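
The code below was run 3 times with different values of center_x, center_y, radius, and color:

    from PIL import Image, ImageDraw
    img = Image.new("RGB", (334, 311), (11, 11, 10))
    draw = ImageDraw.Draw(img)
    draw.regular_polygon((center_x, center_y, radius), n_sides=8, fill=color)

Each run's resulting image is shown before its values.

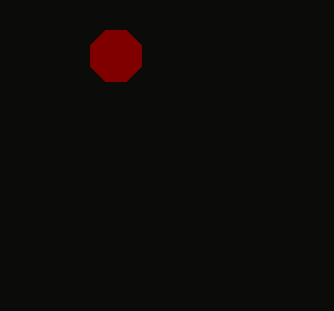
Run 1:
center_x = 116; center_y = 56; radius = 28; color = 'maroon'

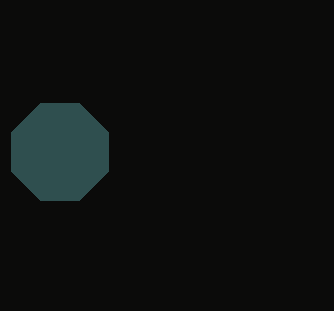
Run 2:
center_x = 60, center_y = 152, radius = 52, color = 'darkslategray'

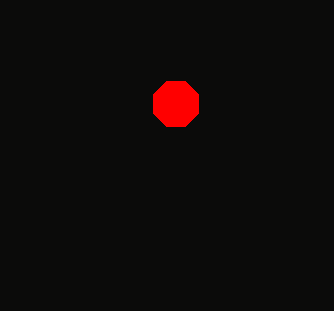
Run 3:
center_x = 176, center_y = 104, radius = 24, color = 'red'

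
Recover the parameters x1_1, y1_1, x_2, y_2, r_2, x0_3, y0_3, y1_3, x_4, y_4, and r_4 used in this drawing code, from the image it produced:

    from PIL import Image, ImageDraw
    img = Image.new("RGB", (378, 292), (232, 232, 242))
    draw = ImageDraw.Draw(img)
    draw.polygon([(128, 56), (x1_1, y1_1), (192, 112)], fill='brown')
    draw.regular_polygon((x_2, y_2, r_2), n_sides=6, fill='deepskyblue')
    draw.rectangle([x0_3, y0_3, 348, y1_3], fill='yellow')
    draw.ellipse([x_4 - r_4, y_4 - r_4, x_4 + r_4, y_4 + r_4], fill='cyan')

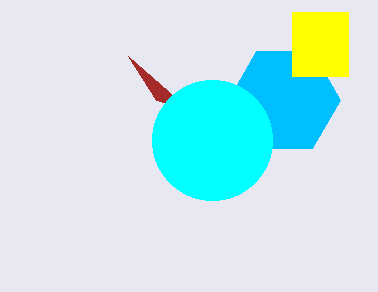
x1_1 = 156, y1_1 = 100, x_2 = 284, y_2 = 100, r_2 = 56, x0_3 = 292, y0_3 = 12, y1_3 = 76, x_4 = 212, y_4 = 140, r_4 = 60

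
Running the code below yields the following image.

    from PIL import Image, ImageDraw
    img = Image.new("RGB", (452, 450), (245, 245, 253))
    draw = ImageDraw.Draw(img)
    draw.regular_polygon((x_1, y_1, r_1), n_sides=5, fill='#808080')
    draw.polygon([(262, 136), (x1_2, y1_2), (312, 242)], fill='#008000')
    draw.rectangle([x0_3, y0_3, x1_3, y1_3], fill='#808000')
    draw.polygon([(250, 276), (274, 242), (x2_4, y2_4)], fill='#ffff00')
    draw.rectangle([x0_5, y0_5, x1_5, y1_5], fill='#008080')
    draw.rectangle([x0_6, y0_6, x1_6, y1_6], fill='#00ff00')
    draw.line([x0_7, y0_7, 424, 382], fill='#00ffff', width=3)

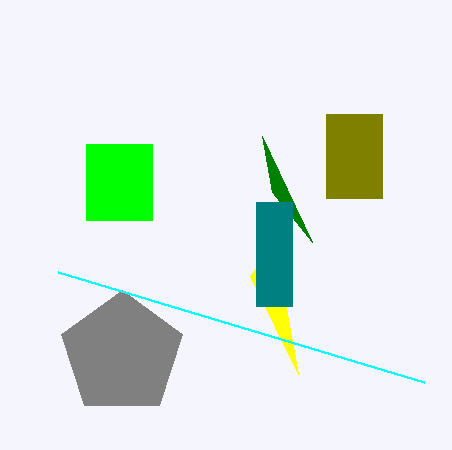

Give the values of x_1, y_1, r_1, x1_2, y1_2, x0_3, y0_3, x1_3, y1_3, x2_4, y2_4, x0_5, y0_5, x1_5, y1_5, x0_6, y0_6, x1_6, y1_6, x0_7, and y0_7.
x_1 = 122, y_1 = 354, r_1 = 64, x1_2 = 272, y1_2 = 192, x0_3 = 326, y0_3 = 114, x1_3 = 382, y1_3 = 198, x2_4 = 298, y2_4 = 374, x0_5 = 256, y0_5 = 202, x1_5 = 292, y1_5 = 306, x0_6 = 86, y0_6 = 144, x1_6 = 152, y1_6 = 220, x0_7 = 58, y0_7 = 272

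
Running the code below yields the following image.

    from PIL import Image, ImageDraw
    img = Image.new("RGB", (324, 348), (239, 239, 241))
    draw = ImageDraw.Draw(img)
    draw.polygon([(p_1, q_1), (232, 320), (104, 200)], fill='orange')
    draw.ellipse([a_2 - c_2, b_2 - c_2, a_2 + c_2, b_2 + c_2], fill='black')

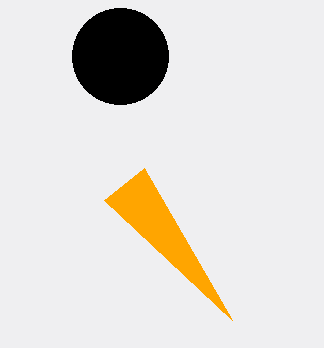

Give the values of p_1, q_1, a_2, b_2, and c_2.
p_1 = 144, q_1 = 168, a_2 = 120, b_2 = 56, c_2 = 48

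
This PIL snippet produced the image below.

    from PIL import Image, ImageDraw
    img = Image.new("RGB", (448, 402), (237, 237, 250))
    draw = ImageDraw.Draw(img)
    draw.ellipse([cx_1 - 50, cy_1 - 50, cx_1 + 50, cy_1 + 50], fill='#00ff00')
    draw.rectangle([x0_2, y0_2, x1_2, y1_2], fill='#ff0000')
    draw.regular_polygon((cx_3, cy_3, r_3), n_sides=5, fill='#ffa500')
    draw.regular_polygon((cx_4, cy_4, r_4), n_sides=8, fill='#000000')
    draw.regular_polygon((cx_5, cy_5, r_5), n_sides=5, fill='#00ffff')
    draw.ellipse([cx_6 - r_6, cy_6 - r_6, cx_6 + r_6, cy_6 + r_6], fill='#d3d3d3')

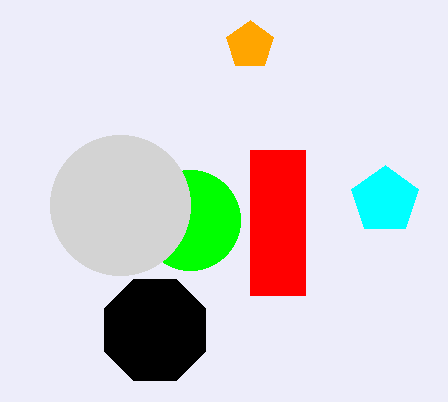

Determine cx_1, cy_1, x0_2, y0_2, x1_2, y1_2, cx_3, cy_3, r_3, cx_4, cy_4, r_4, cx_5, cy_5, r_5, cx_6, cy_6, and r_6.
cx_1 = 190; cy_1 = 220; x0_2 = 250; y0_2 = 150; x1_2 = 305; y1_2 = 295; cx_3 = 250; cy_3 = 45; r_3 = 25; cx_4 = 155; cy_4 = 330; r_4 = 55; cx_5 = 385; cy_5 = 200; r_5 = 35; cx_6 = 120; cy_6 = 205; r_6 = 70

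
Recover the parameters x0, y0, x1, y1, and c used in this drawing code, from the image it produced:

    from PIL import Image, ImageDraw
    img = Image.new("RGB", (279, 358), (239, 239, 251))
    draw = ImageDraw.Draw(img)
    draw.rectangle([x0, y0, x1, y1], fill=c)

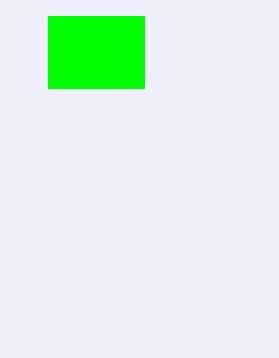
x0 = 48, y0 = 16, x1 = 144, y1 = 88, c = 'lime'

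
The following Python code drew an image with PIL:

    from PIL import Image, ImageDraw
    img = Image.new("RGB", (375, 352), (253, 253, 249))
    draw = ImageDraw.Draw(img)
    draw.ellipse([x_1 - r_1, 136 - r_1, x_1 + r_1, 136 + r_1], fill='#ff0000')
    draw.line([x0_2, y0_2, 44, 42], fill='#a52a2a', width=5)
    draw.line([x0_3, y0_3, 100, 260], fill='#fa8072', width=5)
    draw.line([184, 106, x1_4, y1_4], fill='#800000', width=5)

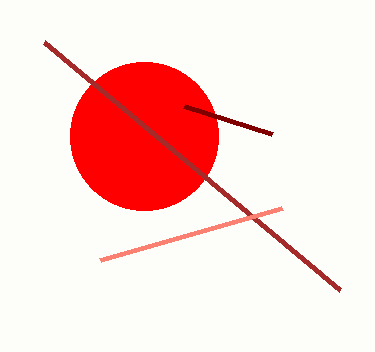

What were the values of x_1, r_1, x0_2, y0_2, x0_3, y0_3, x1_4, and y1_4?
x_1 = 144, r_1 = 74, x0_2 = 340, y0_2 = 290, x0_3 = 282, y0_3 = 208, x1_4 = 272, y1_4 = 134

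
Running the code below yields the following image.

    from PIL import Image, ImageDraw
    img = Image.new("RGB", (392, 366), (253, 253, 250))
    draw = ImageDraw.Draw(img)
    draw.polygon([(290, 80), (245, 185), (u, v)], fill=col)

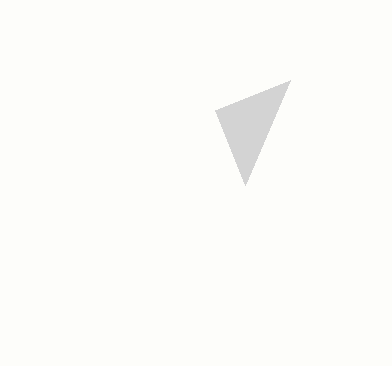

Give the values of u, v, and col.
u = 215; v = 110; col = 'lightgray'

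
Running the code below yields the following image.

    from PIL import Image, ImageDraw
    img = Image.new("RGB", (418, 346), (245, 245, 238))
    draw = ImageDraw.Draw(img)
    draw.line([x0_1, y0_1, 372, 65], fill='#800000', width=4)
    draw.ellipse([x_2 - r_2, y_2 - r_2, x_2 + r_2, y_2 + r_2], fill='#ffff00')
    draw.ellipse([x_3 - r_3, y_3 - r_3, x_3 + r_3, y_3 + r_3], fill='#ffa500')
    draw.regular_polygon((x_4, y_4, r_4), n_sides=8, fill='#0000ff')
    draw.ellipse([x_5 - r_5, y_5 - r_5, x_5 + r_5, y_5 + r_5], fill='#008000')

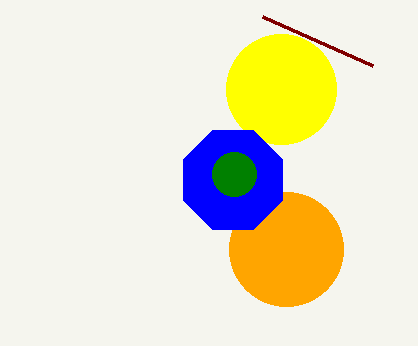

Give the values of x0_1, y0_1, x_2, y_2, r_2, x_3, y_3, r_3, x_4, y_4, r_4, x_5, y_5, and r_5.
x0_1 = 262, y0_1 = 16, x_2 = 281, y_2 = 89, r_2 = 55, x_3 = 286, y_3 = 249, r_3 = 57, x_4 = 233, y_4 = 180, r_4 = 54, x_5 = 234, y_5 = 174, r_5 = 22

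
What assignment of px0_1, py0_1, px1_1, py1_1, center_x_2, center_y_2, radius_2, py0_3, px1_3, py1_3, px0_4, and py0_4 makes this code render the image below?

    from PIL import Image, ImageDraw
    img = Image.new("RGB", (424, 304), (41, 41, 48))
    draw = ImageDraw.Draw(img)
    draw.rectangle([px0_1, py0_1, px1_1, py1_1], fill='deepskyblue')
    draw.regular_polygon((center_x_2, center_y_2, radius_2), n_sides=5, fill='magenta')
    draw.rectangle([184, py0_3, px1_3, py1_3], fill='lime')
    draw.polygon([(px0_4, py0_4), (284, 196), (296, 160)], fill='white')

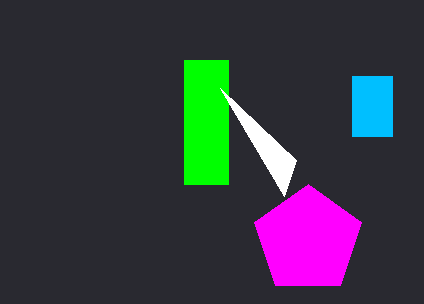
px0_1 = 352, py0_1 = 76, px1_1 = 392, py1_1 = 136, center_x_2 = 308, center_y_2 = 240, radius_2 = 56, py0_3 = 60, px1_3 = 228, py1_3 = 184, px0_4 = 220, py0_4 = 88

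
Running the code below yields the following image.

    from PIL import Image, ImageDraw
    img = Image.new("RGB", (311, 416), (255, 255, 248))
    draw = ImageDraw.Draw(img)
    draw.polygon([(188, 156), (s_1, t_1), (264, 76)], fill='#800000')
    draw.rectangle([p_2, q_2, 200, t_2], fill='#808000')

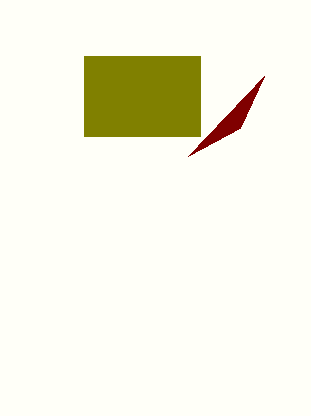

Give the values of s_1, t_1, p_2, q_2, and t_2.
s_1 = 240; t_1 = 128; p_2 = 84; q_2 = 56; t_2 = 136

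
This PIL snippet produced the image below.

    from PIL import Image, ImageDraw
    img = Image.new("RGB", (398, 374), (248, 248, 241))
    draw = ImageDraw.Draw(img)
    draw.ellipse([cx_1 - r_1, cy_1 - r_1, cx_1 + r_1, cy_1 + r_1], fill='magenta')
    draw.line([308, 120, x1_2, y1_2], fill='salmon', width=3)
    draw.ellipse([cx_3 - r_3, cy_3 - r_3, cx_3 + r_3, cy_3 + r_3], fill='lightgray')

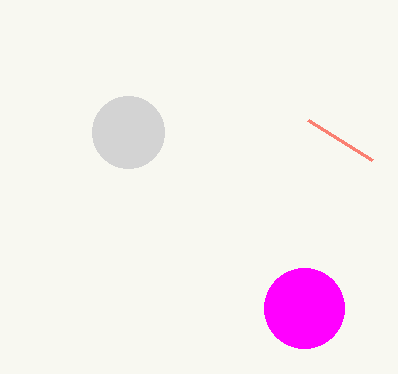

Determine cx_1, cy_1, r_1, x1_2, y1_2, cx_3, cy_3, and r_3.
cx_1 = 304; cy_1 = 308; r_1 = 40; x1_2 = 372; y1_2 = 160; cx_3 = 128; cy_3 = 132; r_3 = 36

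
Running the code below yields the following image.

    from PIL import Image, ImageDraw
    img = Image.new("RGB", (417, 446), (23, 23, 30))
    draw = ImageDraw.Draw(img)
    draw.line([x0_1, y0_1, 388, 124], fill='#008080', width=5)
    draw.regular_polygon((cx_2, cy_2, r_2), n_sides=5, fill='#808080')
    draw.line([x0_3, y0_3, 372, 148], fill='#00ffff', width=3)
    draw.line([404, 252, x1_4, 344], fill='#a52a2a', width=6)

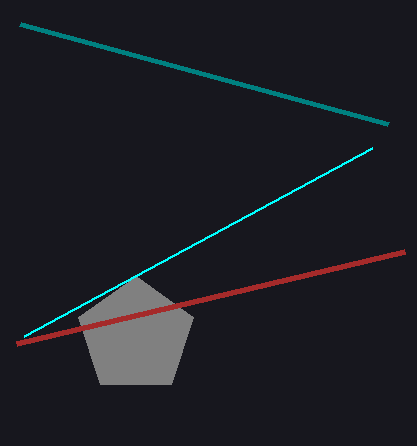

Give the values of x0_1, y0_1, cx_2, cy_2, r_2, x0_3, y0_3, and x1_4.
x0_1 = 20; y0_1 = 24; cx_2 = 136; cy_2 = 336; r_2 = 60; x0_3 = 24; y0_3 = 336; x1_4 = 16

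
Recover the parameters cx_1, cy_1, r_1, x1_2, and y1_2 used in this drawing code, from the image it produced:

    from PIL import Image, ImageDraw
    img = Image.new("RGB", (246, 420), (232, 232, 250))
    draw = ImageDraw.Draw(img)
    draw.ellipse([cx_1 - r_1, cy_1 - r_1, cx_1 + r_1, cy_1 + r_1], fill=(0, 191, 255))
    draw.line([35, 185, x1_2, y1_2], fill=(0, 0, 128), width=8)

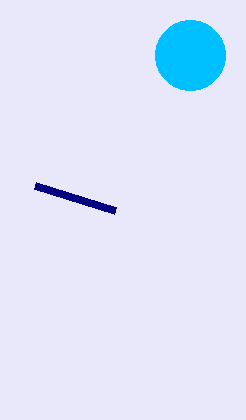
cx_1 = 190
cy_1 = 55
r_1 = 35
x1_2 = 115
y1_2 = 210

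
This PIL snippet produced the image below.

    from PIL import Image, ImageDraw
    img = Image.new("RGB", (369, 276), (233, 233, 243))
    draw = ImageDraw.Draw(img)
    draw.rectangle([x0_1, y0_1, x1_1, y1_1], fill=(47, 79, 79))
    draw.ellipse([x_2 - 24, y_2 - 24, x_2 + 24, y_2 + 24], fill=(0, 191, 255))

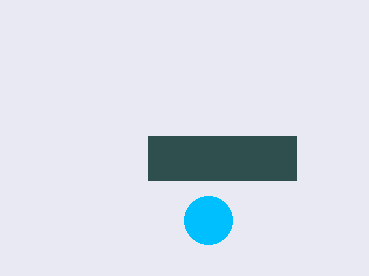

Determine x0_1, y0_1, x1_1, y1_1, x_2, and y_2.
x0_1 = 148, y0_1 = 136, x1_1 = 296, y1_1 = 180, x_2 = 208, y_2 = 220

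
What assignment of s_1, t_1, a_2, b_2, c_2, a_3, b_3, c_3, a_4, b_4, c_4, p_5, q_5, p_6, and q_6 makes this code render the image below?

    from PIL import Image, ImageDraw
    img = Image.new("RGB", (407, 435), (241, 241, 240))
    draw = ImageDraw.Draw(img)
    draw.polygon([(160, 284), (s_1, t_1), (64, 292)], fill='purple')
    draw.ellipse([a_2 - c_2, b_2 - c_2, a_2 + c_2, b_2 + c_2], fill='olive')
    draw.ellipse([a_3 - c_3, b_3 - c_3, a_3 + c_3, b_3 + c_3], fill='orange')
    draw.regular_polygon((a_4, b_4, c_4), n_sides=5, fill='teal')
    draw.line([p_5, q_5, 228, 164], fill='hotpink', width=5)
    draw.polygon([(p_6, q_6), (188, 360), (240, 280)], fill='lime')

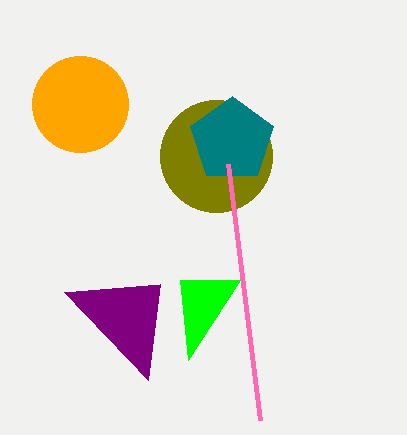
s_1 = 148; t_1 = 380; a_2 = 216; b_2 = 156; c_2 = 56; a_3 = 80; b_3 = 104; c_3 = 48; a_4 = 232; b_4 = 140; c_4 = 44; p_5 = 260; q_5 = 420; p_6 = 180; q_6 = 280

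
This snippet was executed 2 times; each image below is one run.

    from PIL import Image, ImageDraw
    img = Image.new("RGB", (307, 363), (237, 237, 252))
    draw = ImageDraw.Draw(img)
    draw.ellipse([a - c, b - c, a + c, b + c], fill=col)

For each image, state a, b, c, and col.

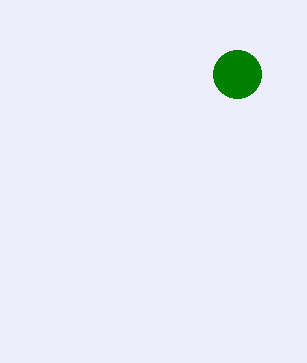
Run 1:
a = 237
b = 74
c = 24
col = 'green'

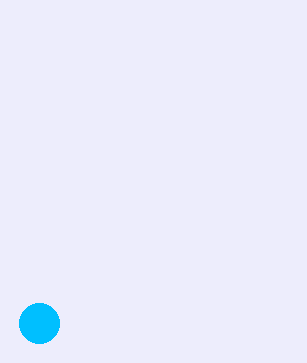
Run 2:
a = 39; b = 323; c = 20; col = 'deepskyblue'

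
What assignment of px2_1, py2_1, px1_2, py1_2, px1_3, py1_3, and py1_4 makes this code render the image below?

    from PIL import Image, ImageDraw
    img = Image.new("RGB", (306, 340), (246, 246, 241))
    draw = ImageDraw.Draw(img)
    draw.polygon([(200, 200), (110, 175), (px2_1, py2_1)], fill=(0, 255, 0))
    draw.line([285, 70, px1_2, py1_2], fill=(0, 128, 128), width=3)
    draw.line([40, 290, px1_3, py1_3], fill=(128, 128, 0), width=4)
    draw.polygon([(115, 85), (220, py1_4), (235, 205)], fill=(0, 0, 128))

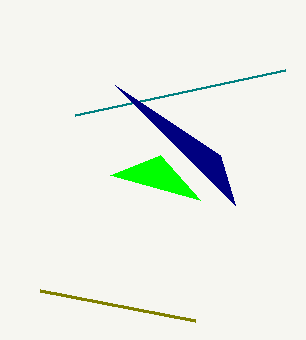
px2_1 = 160; py2_1 = 155; px1_2 = 75; py1_2 = 115; px1_3 = 195; py1_3 = 320; py1_4 = 155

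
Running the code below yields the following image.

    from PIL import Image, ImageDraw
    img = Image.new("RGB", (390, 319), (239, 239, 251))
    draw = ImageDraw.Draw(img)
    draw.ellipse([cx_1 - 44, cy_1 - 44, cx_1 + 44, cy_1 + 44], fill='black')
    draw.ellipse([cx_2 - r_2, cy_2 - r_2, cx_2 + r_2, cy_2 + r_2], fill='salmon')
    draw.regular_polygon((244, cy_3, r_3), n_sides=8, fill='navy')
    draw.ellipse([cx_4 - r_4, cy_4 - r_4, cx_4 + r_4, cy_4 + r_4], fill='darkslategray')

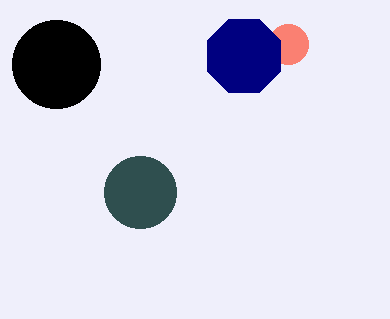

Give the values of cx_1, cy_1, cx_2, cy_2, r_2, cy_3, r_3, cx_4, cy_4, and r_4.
cx_1 = 56, cy_1 = 64, cx_2 = 288, cy_2 = 44, r_2 = 20, cy_3 = 56, r_3 = 40, cx_4 = 140, cy_4 = 192, r_4 = 36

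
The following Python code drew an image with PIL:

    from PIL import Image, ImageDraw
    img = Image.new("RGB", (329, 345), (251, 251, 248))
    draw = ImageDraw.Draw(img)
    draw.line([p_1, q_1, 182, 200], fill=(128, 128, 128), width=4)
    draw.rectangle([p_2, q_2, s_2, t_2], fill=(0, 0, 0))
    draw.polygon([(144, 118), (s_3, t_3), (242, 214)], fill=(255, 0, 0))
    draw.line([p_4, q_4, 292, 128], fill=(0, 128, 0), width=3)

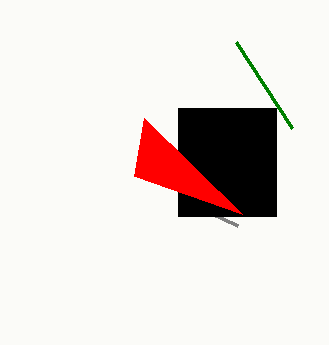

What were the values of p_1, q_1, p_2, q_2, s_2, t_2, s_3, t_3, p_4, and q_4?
p_1 = 238; q_1 = 226; p_2 = 178; q_2 = 108; s_2 = 276; t_2 = 216; s_3 = 134; t_3 = 176; p_4 = 236; q_4 = 42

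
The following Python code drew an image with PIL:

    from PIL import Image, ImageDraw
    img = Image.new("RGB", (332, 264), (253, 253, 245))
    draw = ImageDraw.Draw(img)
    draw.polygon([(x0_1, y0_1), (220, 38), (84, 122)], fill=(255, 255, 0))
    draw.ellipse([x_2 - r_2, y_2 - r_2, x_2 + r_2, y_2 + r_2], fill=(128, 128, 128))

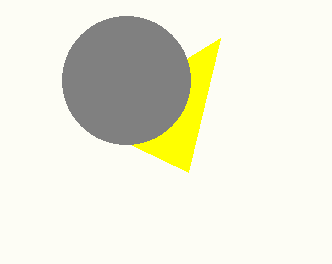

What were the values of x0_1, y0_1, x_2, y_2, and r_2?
x0_1 = 188
y0_1 = 172
x_2 = 126
y_2 = 80
r_2 = 64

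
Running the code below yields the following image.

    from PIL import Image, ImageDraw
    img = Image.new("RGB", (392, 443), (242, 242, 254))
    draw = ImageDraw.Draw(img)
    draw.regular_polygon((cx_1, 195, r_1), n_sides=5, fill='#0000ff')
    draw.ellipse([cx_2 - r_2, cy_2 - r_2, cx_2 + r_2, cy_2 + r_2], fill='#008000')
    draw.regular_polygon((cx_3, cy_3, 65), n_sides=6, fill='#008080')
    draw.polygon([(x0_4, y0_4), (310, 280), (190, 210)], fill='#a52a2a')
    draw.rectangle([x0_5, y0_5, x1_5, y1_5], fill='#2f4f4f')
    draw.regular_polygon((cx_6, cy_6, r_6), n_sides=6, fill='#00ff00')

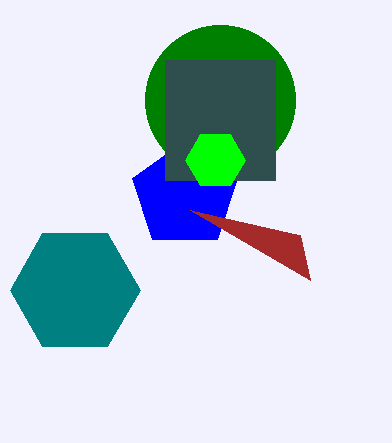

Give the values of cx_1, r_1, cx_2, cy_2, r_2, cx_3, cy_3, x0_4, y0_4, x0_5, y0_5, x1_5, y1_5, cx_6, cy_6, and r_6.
cx_1 = 185; r_1 = 55; cx_2 = 220; cy_2 = 100; r_2 = 75; cx_3 = 75; cy_3 = 290; x0_4 = 300; y0_4 = 235; x0_5 = 165; y0_5 = 60; x1_5 = 275; y1_5 = 180; cx_6 = 215; cy_6 = 160; r_6 = 30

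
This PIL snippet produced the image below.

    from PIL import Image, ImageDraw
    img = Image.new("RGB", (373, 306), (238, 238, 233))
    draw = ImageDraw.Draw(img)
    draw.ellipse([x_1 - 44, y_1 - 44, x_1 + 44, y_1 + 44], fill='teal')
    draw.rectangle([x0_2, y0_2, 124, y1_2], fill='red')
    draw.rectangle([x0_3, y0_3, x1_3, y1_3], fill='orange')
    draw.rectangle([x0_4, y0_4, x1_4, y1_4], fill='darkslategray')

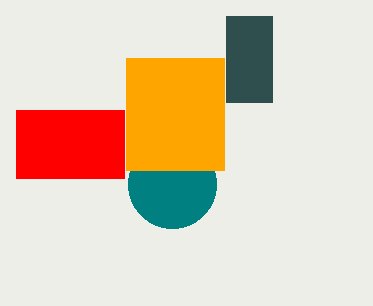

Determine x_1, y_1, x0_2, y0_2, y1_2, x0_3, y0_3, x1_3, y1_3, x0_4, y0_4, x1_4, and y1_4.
x_1 = 172
y_1 = 184
x0_2 = 16
y0_2 = 110
y1_2 = 178
x0_3 = 126
y0_3 = 58
x1_3 = 224
y1_3 = 170
x0_4 = 226
y0_4 = 16
x1_4 = 272
y1_4 = 102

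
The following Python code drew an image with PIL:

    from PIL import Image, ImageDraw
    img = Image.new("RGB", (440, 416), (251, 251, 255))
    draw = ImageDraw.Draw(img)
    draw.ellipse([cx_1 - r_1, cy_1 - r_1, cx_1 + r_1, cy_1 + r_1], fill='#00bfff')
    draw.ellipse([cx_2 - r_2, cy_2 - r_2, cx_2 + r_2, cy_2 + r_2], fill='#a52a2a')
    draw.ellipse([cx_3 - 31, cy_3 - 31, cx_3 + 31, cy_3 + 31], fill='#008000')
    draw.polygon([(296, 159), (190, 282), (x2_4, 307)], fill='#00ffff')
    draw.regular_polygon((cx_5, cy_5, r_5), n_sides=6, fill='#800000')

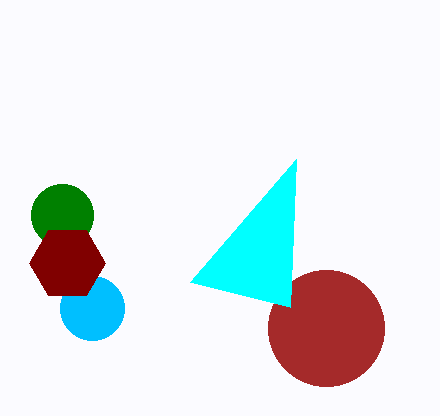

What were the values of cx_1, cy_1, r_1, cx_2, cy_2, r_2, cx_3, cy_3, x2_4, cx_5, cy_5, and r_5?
cx_1 = 92
cy_1 = 308
r_1 = 32
cx_2 = 326
cy_2 = 328
r_2 = 58
cx_3 = 62
cy_3 = 215
x2_4 = 290
cx_5 = 67
cy_5 = 263
r_5 = 38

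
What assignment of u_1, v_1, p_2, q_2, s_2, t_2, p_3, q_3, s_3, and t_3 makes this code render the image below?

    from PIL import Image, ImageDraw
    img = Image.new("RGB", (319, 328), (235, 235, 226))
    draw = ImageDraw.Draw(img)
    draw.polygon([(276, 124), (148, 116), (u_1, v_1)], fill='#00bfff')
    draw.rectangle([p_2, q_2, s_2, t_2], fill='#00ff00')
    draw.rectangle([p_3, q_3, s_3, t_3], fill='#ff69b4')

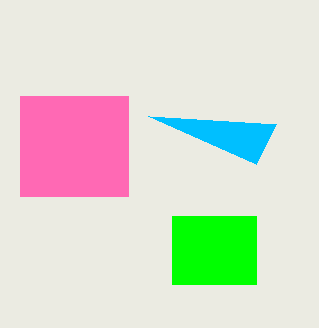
u_1 = 256; v_1 = 164; p_2 = 172; q_2 = 216; s_2 = 256; t_2 = 284; p_3 = 20; q_3 = 96; s_3 = 128; t_3 = 196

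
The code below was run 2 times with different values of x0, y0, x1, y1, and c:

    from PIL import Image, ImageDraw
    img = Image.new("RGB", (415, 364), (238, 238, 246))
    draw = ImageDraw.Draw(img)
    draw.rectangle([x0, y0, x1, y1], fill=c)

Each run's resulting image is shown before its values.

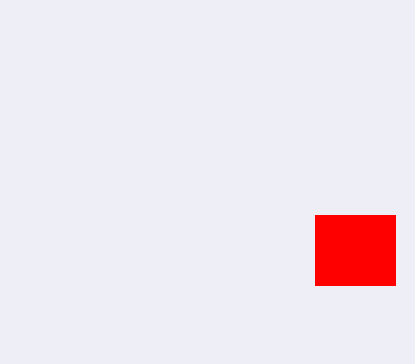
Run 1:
x0 = 315
y0 = 215
x1 = 395
y1 = 285
c = 'red'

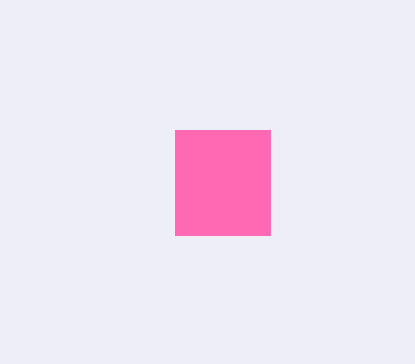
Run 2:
x0 = 175, y0 = 130, x1 = 270, y1 = 235, c = 'hotpink'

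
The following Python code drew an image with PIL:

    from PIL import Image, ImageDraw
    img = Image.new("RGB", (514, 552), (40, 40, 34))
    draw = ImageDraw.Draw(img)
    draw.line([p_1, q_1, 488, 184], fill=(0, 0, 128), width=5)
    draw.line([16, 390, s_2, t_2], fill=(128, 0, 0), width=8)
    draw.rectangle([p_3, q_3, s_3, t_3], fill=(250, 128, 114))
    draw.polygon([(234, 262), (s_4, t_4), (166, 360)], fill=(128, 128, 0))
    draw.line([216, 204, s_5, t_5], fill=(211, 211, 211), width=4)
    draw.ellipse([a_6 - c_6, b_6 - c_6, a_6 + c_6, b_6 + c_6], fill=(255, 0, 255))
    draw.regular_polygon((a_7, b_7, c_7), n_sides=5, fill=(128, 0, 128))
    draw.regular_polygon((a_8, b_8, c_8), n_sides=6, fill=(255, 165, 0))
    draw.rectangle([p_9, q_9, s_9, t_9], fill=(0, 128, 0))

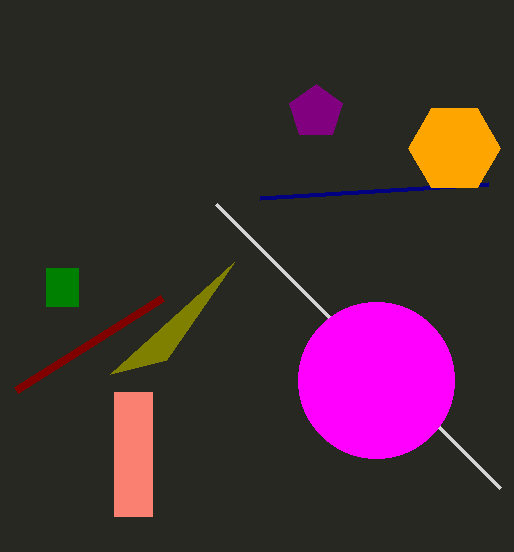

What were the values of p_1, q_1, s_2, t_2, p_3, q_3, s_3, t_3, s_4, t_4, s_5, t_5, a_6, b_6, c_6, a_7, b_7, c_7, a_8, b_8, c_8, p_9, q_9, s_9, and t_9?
p_1 = 260; q_1 = 198; s_2 = 162; t_2 = 298; p_3 = 114; q_3 = 392; s_3 = 152; t_3 = 516; s_4 = 110; t_4 = 374; s_5 = 500; t_5 = 488; a_6 = 376; b_6 = 380; c_6 = 78; a_7 = 316; b_7 = 112; c_7 = 28; a_8 = 454; b_8 = 148; c_8 = 46; p_9 = 46; q_9 = 268; s_9 = 78; t_9 = 306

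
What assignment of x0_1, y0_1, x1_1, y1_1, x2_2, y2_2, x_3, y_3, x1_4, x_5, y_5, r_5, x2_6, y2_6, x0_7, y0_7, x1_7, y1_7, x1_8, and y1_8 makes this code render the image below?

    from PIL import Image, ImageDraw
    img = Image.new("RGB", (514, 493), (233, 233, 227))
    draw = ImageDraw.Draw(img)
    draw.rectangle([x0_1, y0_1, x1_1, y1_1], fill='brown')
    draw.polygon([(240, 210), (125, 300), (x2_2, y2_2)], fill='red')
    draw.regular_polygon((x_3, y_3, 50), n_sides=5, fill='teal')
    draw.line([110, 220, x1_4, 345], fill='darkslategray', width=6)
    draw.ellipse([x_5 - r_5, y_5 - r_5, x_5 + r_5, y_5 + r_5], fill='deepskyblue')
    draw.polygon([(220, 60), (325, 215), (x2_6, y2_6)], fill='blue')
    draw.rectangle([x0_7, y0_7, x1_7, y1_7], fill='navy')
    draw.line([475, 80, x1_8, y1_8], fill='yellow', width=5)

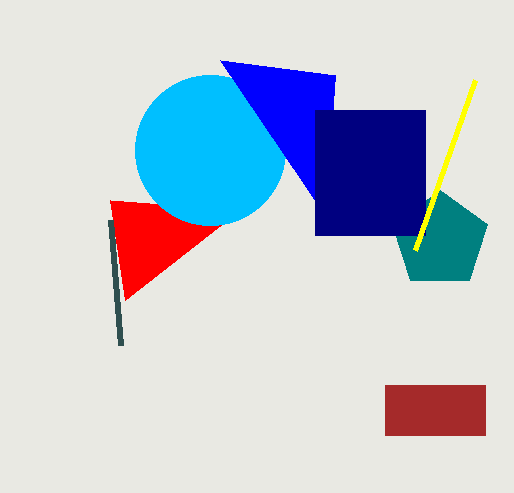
x0_1 = 385
y0_1 = 385
x1_1 = 485
y1_1 = 435
x2_2 = 110
y2_2 = 200
x_3 = 440
y_3 = 240
x1_4 = 120
x_5 = 210
y_5 = 150
r_5 = 75
x2_6 = 335
y2_6 = 75
x0_7 = 315
y0_7 = 110
x1_7 = 425
y1_7 = 235
x1_8 = 415
y1_8 = 250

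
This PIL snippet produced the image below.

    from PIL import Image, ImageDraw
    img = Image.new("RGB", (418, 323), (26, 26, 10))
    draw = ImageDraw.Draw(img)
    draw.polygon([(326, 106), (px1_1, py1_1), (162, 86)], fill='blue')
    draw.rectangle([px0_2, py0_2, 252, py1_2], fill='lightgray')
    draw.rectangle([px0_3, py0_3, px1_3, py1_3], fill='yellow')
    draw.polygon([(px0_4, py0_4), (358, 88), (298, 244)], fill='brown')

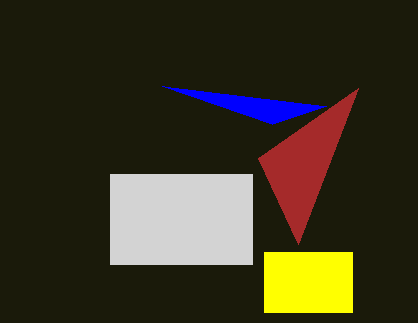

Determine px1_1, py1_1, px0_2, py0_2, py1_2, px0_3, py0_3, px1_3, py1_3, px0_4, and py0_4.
px1_1 = 272
py1_1 = 124
px0_2 = 110
py0_2 = 174
py1_2 = 264
px0_3 = 264
py0_3 = 252
px1_3 = 352
py1_3 = 312
px0_4 = 258
py0_4 = 158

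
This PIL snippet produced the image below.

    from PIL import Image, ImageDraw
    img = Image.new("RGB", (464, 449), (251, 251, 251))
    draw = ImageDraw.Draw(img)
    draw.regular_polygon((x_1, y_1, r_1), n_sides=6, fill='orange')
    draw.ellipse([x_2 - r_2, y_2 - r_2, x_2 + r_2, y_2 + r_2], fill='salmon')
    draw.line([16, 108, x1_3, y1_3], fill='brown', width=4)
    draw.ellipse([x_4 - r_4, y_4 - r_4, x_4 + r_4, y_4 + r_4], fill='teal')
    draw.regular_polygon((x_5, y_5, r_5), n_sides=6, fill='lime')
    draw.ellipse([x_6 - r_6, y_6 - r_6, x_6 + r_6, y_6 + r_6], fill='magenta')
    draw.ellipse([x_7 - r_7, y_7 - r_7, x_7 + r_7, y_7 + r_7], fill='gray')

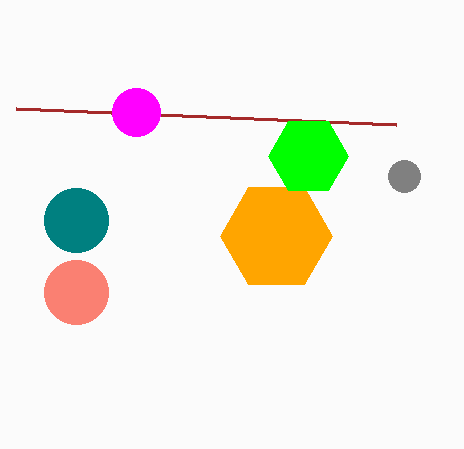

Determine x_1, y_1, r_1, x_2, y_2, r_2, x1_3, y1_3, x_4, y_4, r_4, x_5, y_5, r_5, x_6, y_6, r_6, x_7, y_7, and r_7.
x_1 = 276; y_1 = 236; r_1 = 56; x_2 = 76; y_2 = 292; r_2 = 32; x1_3 = 396; y1_3 = 124; x_4 = 76; y_4 = 220; r_4 = 32; x_5 = 308; y_5 = 156; r_5 = 40; x_6 = 136; y_6 = 112; r_6 = 24; x_7 = 404; y_7 = 176; r_7 = 16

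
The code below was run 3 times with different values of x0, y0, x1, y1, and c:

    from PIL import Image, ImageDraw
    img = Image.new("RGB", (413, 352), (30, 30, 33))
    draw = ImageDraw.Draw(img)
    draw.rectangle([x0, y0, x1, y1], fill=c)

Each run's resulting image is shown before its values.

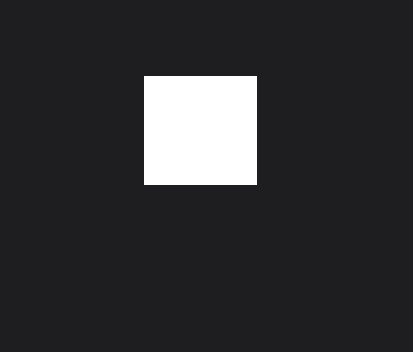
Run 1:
x0 = 144
y0 = 76
x1 = 256
y1 = 184
c = 'white'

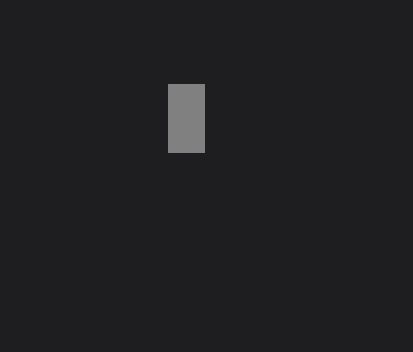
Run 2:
x0 = 168; y0 = 84; x1 = 204; y1 = 152; c = 'gray'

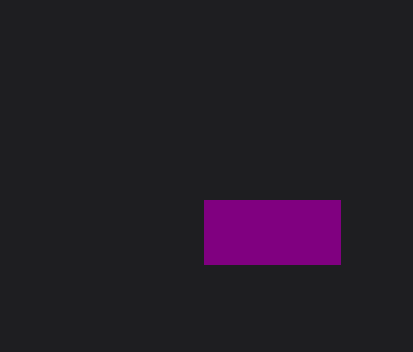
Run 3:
x0 = 204; y0 = 200; x1 = 340; y1 = 264; c = 'purple'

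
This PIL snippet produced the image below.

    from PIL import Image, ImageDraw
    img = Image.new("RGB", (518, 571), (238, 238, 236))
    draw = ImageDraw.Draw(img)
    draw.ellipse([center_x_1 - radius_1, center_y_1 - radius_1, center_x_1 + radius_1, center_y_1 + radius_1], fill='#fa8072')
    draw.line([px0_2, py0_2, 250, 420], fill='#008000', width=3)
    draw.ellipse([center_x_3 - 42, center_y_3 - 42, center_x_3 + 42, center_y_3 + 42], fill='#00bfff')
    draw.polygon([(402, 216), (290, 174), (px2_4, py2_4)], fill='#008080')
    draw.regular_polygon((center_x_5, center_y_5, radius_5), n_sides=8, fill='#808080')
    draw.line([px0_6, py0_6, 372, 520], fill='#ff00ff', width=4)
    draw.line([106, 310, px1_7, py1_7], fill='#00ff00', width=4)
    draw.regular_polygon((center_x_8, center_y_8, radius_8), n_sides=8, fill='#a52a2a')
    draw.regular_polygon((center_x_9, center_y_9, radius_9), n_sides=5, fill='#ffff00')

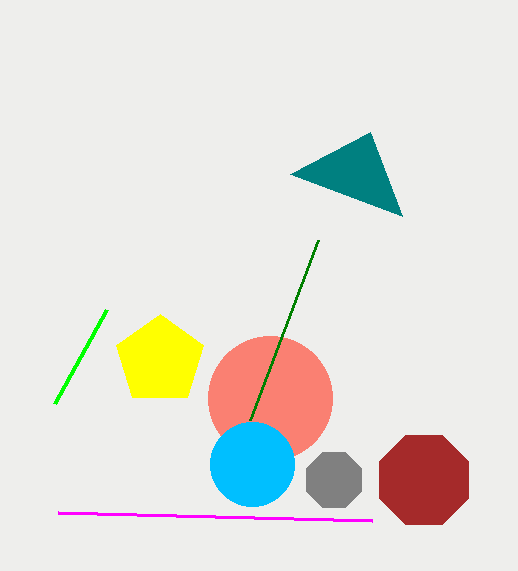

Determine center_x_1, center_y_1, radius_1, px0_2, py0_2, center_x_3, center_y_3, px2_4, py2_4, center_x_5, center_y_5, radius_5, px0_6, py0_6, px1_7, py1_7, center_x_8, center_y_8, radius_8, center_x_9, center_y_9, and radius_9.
center_x_1 = 270; center_y_1 = 398; radius_1 = 62; px0_2 = 318; py0_2 = 240; center_x_3 = 252; center_y_3 = 464; px2_4 = 370; py2_4 = 132; center_x_5 = 334; center_y_5 = 480; radius_5 = 30; px0_6 = 58; py0_6 = 512; px1_7 = 54; py1_7 = 404; center_x_8 = 424; center_y_8 = 480; radius_8 = 48; center_x_9 = 160; center_y_9 = 360; radius_9 = 46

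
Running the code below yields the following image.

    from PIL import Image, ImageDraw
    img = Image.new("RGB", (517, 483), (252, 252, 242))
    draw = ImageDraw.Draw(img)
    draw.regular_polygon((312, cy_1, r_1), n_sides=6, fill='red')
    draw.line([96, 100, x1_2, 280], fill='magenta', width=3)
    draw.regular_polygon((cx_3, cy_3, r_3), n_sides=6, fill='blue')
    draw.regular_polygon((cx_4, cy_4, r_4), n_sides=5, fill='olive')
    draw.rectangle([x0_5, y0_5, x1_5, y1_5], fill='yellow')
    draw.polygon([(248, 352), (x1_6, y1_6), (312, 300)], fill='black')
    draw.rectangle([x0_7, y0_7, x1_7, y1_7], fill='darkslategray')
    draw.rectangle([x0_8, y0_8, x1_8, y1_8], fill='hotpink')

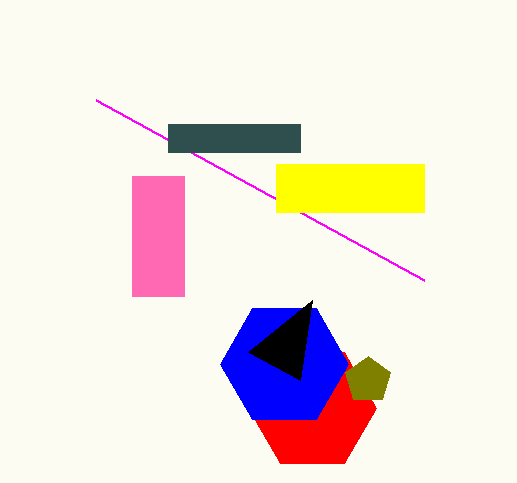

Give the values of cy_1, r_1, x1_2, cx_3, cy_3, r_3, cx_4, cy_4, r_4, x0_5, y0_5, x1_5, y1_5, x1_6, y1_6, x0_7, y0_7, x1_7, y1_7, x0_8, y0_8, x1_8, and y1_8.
cy_1 = 408, r_1 = 64, x1_2 = 424, cx_3 = 284, cy_3 = 364, r_3 = 64, cx_4 = 368, cy_4 = 380, r_4 = 24, x0_5 = 276, y0_5 = 164, x1_5 = 424, y1_5 = 212, x1_6 = 300, y1_6 = 380, x0_7 = 168, y0_7 = 124, x1_7 = 300, y1_7 = 152, x0_8 = 132, y0_8 = 176, x1_8 = 184, y1_8 = 296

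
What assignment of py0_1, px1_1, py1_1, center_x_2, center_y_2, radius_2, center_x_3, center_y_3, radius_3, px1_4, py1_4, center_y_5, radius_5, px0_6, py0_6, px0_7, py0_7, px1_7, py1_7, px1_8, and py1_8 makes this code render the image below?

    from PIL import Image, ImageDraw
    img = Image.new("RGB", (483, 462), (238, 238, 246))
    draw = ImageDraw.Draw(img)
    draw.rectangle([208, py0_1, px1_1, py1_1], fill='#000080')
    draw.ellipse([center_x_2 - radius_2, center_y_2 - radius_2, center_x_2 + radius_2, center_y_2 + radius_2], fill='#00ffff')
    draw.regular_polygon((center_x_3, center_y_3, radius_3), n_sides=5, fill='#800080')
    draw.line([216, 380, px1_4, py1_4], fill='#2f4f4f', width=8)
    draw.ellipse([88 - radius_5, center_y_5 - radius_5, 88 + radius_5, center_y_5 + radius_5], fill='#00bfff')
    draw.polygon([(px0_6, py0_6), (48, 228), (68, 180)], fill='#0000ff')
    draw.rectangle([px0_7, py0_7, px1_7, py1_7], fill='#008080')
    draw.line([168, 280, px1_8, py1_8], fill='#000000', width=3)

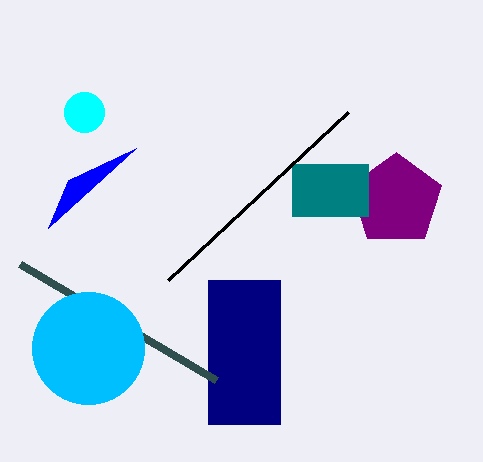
py0_1 = 280, px1_1 = 280, py1_1 = 424, center_x_2 = 84, center_y_2 = 112, radius_2 = 20, center_x_3 = 396, center_y_3 = 200, radius_3 = 48, px1_4 = 20, py1_4 = 264, center_y_5 = 348, radius_5 = 56, px0_6 = 136, py0_6 = 148, px0_7 = 292, py0_7 = 164, px1_7 = 368, py1_7 = 216, px1_8 = 348, py1_8 = 112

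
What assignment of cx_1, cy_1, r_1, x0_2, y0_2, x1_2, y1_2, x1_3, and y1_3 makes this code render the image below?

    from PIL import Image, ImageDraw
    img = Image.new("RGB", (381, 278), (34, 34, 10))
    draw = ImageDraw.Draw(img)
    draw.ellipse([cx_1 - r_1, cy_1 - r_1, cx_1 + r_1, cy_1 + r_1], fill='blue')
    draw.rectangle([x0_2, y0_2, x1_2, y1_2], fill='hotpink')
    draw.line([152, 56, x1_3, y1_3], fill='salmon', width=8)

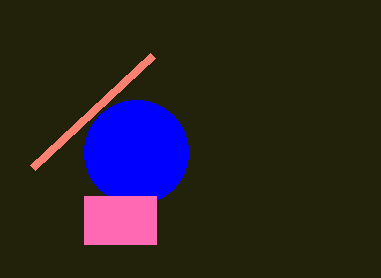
cx_1 = 136
cy_1 = 152
r_1 = 52
x0_2 = 84
y0_2 = 196
x1_2 = 156
y1_2 = 244
x1_3 = 32
y1_3 = 168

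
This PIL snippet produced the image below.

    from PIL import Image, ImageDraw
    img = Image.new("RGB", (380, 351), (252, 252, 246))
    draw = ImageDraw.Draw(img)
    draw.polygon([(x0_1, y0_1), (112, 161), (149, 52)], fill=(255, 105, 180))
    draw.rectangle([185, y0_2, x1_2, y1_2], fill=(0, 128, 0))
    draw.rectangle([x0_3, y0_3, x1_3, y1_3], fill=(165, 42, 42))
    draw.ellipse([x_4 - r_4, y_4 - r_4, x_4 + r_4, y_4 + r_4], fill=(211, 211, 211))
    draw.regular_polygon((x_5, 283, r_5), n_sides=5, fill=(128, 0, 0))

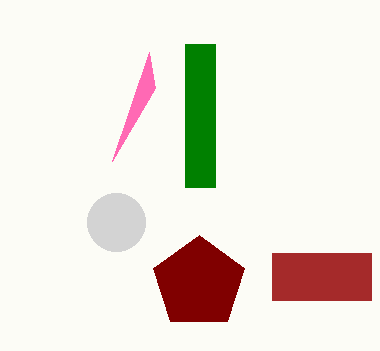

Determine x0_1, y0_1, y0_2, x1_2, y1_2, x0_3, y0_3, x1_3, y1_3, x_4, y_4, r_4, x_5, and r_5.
x0_1 = 155; y0_1 = 88; y0_2 = 44; x1_2 = 215; y1_2 = 187; x0_3 = 272; y0_3 = 253; x1_3 = 371; y1_3 = 300; x_4 = 116; y_4 = 222; r_4 = 29; x_5 = 199; r_5 = 48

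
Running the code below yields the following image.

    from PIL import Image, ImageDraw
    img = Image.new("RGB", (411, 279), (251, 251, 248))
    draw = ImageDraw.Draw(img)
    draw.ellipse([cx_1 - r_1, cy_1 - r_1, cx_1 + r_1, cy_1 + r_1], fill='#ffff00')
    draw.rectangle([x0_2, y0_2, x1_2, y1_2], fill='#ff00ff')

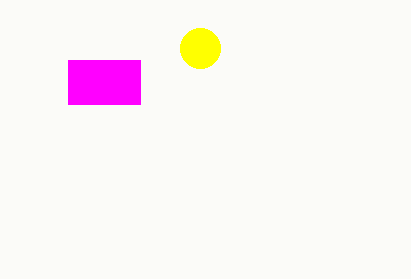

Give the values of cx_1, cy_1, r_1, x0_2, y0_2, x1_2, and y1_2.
cx_1 = 200
cy_1 = 48
r_1 = 20
x0_2 = 68
y0_2 = 60
x1_2 = 140
y1_2 = 104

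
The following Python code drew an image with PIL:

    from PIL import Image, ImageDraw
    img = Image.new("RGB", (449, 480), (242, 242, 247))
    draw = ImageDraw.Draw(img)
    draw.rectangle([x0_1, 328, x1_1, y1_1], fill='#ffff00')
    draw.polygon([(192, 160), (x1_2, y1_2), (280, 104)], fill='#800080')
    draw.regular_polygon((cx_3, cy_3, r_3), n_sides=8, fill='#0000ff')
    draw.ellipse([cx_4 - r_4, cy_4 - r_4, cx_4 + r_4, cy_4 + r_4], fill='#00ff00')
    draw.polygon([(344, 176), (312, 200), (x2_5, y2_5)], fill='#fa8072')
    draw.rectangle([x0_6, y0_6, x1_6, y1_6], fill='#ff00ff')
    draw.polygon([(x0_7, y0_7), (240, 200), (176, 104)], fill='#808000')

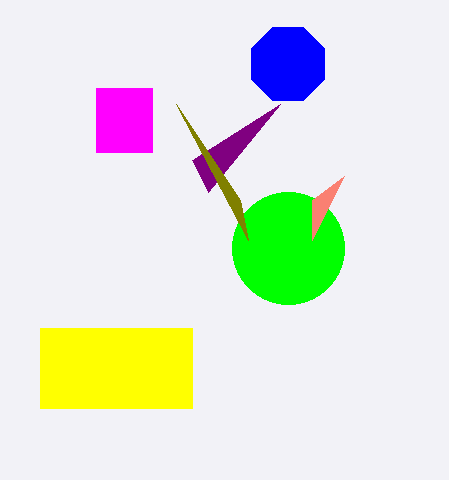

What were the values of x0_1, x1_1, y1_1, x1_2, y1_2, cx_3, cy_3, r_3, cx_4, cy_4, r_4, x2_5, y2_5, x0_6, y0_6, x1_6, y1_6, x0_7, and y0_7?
x0_1 = 40, x1_1 = 192, y1_1 = 408, x1_2 = 208, y1_2 = 192, cx_3 = 288, cy_3 = 64, r_3 = 40, cx_4 = 288, cy_4 = 248, r_4 = 56, x2_5 = 312, y2_5 = 240, x0_6 = 96, y0_6 = 88, x1_6 = 152, y1_6 = 152, x0_7 = 248, y0_7 = 240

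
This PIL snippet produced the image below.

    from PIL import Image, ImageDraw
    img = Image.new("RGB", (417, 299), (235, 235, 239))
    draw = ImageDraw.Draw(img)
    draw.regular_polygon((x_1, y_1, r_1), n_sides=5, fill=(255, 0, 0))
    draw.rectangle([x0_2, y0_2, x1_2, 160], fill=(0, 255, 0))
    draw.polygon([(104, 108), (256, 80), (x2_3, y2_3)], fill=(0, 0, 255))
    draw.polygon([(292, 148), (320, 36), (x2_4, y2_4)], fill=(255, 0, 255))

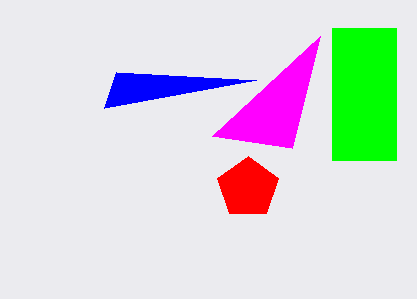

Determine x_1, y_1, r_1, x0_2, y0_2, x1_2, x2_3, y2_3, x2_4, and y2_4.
x_1 = 248, y_1 = 188, r_1 = 32, x0_2 = 332, y0_2 = 28, x1_2 = 396, x2_3 = 116, y2_3 = 72, x2_4 = 212, y2_4 = 136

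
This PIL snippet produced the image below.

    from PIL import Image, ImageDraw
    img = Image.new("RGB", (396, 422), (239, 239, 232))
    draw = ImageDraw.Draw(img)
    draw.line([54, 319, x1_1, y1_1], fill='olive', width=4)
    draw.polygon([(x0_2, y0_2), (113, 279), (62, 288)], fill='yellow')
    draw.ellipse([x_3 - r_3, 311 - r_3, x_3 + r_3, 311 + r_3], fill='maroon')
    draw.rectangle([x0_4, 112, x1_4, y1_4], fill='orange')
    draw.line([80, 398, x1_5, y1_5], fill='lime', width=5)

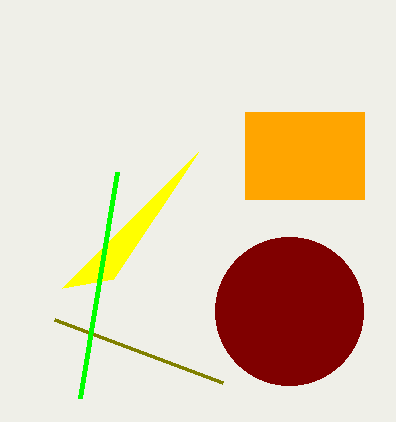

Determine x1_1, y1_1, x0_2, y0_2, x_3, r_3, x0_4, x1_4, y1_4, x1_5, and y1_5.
x1_1 = 222, y1_1 = 382, x0_2 = 198, y0_2 = 152, x_3 = 289, r_3 = 74, x0_4 = 245, x1_4 = 364, y1_4 = 199, x1_5 = 117, y1_5 = 172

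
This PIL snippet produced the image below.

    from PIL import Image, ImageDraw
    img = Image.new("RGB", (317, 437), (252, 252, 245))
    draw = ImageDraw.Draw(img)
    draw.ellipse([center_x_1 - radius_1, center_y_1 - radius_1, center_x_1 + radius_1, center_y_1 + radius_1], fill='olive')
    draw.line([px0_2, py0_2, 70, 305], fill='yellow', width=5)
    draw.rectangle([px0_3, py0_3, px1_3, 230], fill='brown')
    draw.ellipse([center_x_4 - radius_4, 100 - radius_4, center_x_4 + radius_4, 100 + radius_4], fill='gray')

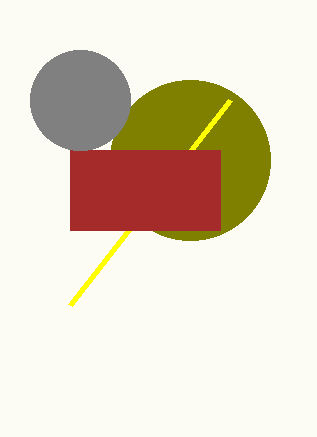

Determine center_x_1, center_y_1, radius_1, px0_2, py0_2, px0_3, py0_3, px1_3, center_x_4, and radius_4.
center_x_1 = 190; center_y_1 = 160; radius_1 = 80; px0_2 = 230; py0_2 = 100; px0_3 = 70; py0_3 = 150; px1_3 = 220; center_x_4 = 80; radius_4 = 50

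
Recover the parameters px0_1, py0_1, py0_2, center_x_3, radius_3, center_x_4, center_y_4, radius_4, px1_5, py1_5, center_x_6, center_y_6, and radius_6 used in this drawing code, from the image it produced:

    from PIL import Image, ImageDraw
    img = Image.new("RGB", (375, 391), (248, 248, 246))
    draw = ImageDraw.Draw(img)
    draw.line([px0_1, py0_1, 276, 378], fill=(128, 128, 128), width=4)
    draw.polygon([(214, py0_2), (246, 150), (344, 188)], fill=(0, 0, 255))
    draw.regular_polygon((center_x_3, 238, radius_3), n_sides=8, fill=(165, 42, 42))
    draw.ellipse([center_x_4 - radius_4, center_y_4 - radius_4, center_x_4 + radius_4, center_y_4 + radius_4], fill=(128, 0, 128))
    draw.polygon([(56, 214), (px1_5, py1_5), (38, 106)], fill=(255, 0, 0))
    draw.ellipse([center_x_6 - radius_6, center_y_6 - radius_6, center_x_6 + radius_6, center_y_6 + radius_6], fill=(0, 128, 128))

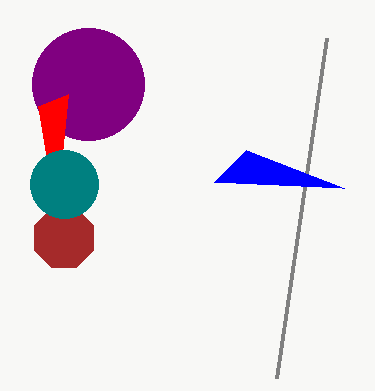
px0_1 = 326; py0_1 = 38; py0_2 = 182; center_x_3 = 64; radius_3 = 32; center_x_4 = 88; center_y_4 = 84; radius_4 = 56; px1_5 = 68; py1_5 = 94; center_x_6 = 64; center_y_6 = 184; radius_6 = 34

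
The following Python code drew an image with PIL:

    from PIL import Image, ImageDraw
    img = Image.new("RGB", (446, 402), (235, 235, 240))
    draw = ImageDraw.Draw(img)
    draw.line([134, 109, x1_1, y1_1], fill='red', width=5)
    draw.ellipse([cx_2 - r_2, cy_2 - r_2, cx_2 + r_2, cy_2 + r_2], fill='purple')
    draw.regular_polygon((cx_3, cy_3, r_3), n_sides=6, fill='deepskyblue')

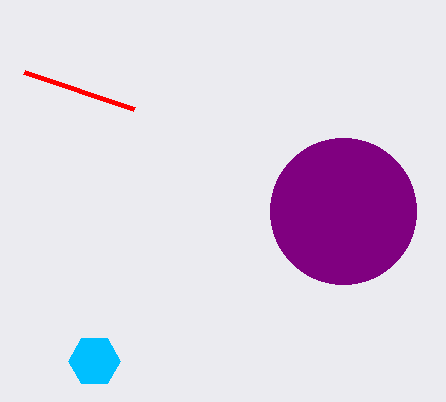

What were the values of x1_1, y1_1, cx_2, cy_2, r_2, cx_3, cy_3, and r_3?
x1_1 = 24
y1_1 = 72
cx_2 = 343
cy_2 = 211
r_2 = 73
cx_3 = 94
cy_3 = 361
r_3 = 26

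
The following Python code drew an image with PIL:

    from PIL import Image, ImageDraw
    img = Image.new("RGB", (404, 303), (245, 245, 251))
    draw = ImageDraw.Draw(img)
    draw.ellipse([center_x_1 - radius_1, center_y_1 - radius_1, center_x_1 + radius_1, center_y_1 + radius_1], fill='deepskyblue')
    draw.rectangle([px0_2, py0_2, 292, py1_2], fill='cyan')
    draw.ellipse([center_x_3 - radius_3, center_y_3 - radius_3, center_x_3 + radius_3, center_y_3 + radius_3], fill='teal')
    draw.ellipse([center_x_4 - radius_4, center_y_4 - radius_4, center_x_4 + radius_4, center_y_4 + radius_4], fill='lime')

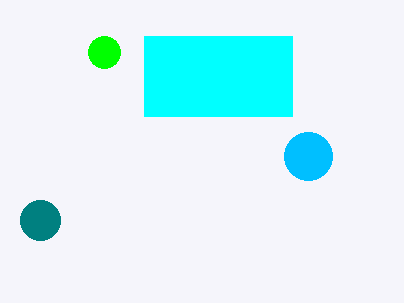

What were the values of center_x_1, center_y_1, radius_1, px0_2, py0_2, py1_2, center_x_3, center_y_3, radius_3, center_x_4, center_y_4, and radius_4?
center_x_1 = 308; center_y_1 = 156; radius_1 = 24; px0_2 = 144; py0_2 = 36; py1_2 = 116; center_x_3 = 40; center_y_3 = 220; radius_3 = 20; center_x_4 = 104; center_y_4 = 52; radius_4 = 16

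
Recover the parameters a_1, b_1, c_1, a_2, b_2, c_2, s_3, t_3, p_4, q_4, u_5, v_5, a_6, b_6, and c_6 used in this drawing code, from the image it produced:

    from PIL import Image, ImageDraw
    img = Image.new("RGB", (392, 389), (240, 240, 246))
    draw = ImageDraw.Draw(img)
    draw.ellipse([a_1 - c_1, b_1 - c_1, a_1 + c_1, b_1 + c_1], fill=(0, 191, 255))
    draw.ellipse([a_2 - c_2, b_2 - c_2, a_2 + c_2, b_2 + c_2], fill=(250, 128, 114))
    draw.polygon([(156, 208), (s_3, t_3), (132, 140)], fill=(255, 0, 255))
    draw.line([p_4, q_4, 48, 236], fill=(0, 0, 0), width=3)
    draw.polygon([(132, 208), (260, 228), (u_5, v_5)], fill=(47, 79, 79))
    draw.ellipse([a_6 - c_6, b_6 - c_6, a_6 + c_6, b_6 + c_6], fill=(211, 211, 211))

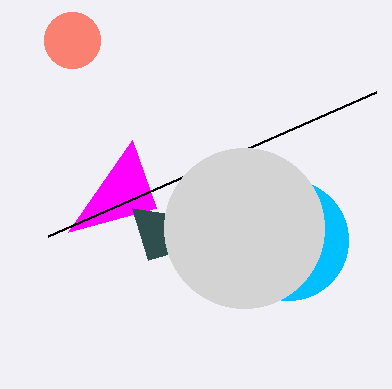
a_1 = 288
b_1 = 240
c_1 = 60
a_2 = 72
b_2 = 40
c_2 = 28
s_3 = 68
t_3 = 232
p_4 = 376
q_4 = 92
u_5 = 148
v_5 = 260
a_6 = 244
b_6 = 228
c_6 = 80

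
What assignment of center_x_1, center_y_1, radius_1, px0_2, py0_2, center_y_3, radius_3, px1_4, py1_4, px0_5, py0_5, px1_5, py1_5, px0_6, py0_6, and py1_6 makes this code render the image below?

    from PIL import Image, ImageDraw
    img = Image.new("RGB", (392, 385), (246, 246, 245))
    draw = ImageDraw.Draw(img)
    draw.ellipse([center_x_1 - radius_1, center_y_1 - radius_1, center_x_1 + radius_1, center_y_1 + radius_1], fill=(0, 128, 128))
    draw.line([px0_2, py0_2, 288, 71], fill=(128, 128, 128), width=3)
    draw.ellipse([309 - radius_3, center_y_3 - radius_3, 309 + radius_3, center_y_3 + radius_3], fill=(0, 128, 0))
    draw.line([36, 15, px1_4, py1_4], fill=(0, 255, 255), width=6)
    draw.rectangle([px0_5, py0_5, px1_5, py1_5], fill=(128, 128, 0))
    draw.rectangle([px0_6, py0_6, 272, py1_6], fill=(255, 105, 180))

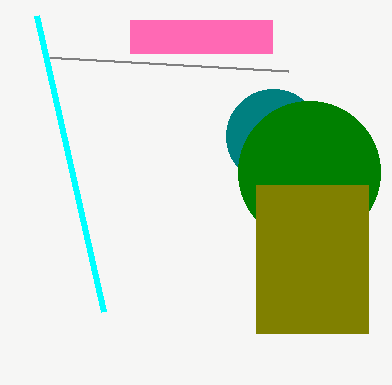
center_x_1 = 273
center_y_1 = 136
radius_1 = 47
px0_2 = 44
py0_2 = 57
center_y_3 = 172
radius_3 = 71
px1_4 = 103
py1_4 = 311
px0_5 = 256
py0_5 = 185
px1_5 = 368
py1_5 = 333
px0_6 = 130
py0_6 = 20
py1_6 = 53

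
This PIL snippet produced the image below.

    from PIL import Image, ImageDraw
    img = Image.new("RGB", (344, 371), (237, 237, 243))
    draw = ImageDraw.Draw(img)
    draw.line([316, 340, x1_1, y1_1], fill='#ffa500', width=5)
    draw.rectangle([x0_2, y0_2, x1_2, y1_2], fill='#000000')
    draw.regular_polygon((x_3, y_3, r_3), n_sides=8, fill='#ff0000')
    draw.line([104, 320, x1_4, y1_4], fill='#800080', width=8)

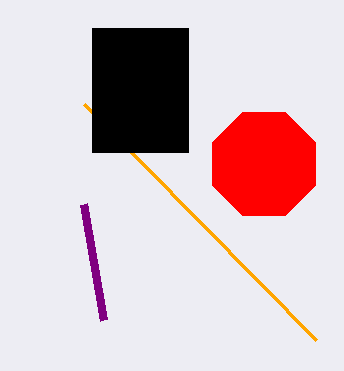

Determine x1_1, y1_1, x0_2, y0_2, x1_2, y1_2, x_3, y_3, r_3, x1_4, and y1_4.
x1_1 = 84, y1_1 = 104, x0_2 = 92, y0_2 = 28, x1_2 = 188, y1_2 = 152, x_3 = 264, y_3 = 164, r_3 = 56, x1_4 = 84, y1_4 = 204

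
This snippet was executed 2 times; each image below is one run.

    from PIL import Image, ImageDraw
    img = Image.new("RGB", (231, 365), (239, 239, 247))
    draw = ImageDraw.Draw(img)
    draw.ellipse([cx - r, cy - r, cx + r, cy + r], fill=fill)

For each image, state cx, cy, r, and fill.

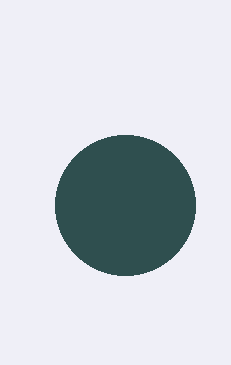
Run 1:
cx = 125; cy = 205; r = 70; fill = 'darkslategray'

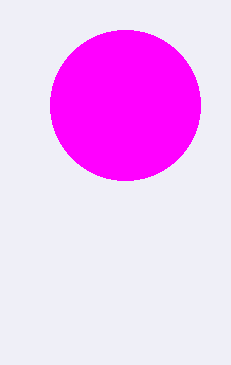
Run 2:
cx = 125; cy = 105; r = 75; fill = 'magenta'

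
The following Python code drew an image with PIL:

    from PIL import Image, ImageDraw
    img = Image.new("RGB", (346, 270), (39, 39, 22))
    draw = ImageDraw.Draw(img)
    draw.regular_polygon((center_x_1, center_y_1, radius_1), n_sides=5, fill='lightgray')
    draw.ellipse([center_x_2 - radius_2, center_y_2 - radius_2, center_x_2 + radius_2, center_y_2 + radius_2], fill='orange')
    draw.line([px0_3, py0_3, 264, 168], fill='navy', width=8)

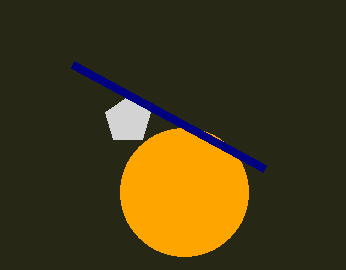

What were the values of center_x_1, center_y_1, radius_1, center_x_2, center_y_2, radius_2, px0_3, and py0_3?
center_x_1 = 128
center_y_1 = 120
radius_1 = 24
center_x_2 = 184
center_y_2 = 192
radius_2 = 64
px0_3 = 72
py0_3 = 64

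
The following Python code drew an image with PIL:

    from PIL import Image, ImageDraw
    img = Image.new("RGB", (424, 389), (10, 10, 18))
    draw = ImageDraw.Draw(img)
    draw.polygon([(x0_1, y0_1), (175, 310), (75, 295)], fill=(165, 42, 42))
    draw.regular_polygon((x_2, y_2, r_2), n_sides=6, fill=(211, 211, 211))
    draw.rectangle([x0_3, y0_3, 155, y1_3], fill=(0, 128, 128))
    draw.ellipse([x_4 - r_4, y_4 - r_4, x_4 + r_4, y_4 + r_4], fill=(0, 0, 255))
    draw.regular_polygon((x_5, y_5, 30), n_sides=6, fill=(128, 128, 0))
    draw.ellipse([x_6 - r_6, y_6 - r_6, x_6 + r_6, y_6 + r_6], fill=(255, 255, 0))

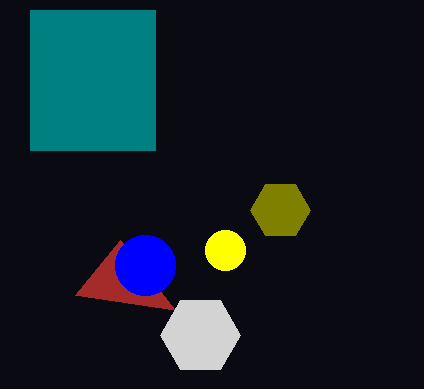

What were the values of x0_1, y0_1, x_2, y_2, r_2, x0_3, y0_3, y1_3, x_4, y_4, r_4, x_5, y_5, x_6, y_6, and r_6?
x0_1 = 120; y0_1 = 240; x_2 = 200; y_2 = 335; r_2 = 40; x0_3 = 30; y0_3 = 10; y1_3 = 150; x_4 = 145; y_4 = 265; r_4 = 30; x_5 = 280; y_5 = 210; x_6 = 225; y_6 = 250; r_6 = 20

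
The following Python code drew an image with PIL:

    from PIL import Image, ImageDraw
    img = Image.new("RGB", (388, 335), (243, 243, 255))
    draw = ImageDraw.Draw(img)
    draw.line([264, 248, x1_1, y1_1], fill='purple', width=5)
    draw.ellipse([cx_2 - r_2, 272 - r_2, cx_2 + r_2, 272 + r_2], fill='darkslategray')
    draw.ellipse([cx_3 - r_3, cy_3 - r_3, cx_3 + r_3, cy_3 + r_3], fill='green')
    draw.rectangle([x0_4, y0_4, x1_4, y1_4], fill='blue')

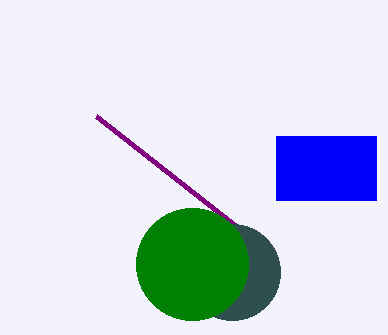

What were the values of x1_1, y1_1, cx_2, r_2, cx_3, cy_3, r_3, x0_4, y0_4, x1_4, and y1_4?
x1_1 = 96
y1_1 = 116
cx_2 = 232
r_2 = 48
cx_3 = 192
cy_3 = 264
r_3 = 56
x0_4 = 276
y0_4 = 136
x1_4 = 376
y1_4 = 200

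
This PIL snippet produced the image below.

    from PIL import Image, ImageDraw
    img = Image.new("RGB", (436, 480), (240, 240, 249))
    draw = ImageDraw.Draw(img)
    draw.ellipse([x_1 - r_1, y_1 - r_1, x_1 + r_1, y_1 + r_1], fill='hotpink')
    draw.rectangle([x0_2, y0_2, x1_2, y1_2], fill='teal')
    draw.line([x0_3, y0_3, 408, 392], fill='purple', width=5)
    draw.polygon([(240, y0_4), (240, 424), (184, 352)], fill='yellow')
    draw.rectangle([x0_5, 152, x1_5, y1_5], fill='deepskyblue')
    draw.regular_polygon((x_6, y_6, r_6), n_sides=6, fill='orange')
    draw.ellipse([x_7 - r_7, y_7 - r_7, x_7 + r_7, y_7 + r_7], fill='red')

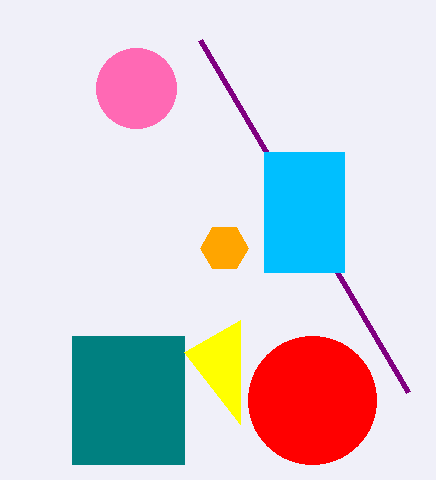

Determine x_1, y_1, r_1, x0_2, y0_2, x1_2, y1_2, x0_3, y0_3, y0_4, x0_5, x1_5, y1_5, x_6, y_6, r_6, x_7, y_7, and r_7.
x_1 = 136, y_1 = 88, r_1 = 40, x0_2 = 72, y0_2 = 336, x1_2 = 184, y1_2 = 464, x0_3 = 200, y0_3 = 40, y0_4 = 320, x0_5 = 264, x1_5 = 344, y1_5 = 272, x_6 = 224, y_6 = 248, r_6 = 24, x_7 = 312, y_7 = 400, r_7 = 64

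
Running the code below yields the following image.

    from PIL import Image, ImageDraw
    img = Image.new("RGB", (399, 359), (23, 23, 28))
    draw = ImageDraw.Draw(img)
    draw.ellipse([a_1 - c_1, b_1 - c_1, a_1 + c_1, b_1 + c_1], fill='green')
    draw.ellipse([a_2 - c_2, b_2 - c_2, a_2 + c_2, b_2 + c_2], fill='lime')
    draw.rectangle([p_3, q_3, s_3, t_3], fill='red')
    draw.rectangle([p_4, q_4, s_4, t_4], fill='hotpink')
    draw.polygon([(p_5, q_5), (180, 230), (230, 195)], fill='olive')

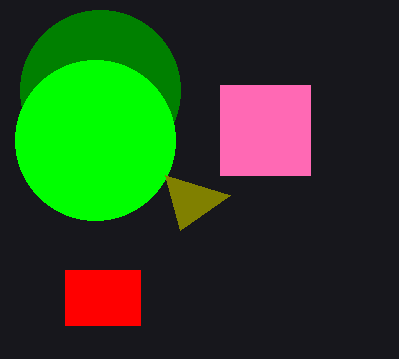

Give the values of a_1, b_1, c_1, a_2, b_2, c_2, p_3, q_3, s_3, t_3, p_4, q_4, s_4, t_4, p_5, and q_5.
a_1 = 100
b_1 = 90
c_1 = 80
a_2 = 95
b_2 = 140
c_2 = 80
p_3 = 65
q_3 = 270
s_3 = 140
t_3 = 325
p_4 = 220
q_4 = 85
s_4 = 310
t_4 = 175
p_5 = 165
q_5 = 175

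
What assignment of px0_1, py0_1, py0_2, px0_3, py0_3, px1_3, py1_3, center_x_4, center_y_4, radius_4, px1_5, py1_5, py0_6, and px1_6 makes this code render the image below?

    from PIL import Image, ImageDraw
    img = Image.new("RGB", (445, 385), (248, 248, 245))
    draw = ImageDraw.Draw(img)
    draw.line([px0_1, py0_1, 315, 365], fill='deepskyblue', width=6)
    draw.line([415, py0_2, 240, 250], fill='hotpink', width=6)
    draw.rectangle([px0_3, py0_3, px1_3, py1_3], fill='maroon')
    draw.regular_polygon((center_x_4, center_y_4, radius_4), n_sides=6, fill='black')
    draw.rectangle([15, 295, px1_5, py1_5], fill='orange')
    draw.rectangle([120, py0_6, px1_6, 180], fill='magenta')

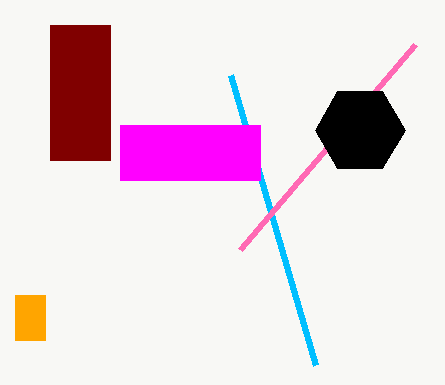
px0_1 = 230, py0_1 = 75, py0_2 = 45, px0_3 = 50, py0_3 = 25, px1_3 = 110, py1_3 = 160, center_x_4 = 360, center_y_4 = 130, radius_4 = 45, px1_5 = 45, py1_5 = 340, py0_6 = 125, px1_6 = 260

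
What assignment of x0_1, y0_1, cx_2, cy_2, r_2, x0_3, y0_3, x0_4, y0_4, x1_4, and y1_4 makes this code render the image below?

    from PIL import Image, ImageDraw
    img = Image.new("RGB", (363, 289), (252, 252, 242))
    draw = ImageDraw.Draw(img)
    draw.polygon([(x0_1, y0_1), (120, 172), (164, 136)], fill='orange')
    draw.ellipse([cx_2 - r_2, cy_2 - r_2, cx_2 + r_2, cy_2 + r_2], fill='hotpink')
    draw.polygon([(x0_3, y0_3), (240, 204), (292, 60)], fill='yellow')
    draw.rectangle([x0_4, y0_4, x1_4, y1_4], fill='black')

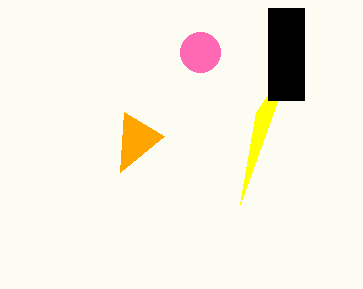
x0_1 = 124
y0_1 = 112
cx_2 = 200
cy_2 = 52
r_2 = 20
x0_3 = 256
y0_3 = 112
x0_4 = 268
y0_4 = 8
x1_4 = 304
y1_4 = 100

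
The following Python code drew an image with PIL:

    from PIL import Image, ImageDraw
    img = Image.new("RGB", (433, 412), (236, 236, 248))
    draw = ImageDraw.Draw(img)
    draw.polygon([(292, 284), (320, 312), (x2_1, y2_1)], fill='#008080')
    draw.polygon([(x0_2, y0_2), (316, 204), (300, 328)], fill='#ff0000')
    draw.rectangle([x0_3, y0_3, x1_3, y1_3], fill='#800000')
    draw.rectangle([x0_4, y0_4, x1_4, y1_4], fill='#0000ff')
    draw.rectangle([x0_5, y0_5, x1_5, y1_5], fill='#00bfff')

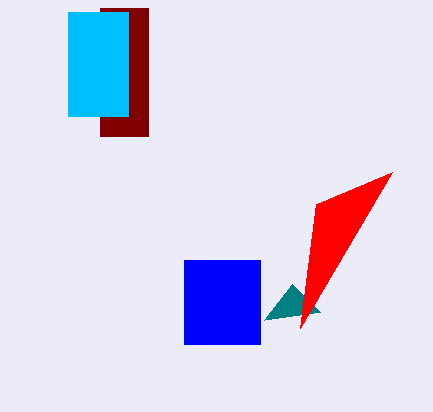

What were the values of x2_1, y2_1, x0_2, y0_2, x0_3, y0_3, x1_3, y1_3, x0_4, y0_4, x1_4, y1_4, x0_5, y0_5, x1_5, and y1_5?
x2_1 = 264; y2_1 = 320; x0_2 = 392; y0_2 = 172; x0_3 = 100; y0_3 = 8; x1_3 = 148; y1_3 = 136; x0_4 = 184; y0_4 = 260; x1_4 = 260; y1_4 = 344; x0_5 = 68; y0_5 = 12; x1_5 = 128; y1_5 = 116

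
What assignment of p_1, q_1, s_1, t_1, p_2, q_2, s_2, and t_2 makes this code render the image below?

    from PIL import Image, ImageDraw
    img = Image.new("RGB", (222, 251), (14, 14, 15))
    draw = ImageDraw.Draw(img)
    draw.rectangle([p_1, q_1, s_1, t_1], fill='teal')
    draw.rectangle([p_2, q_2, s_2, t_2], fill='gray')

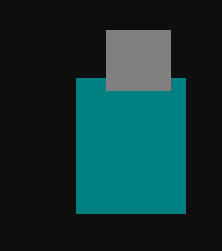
p_1 = 76, q_1 = 78, s_1 = 185, t_1 = 213, p_2 = 106, q_2 = 30, s_2 = 170, t_2 = 90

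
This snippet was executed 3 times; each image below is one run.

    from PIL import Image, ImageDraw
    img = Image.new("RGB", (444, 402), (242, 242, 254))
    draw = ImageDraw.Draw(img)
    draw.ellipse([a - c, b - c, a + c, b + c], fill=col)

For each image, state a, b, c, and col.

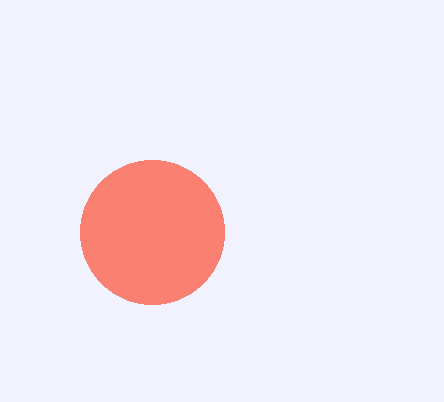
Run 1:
a = 152
b = 232
c = 72
col = 'salmon'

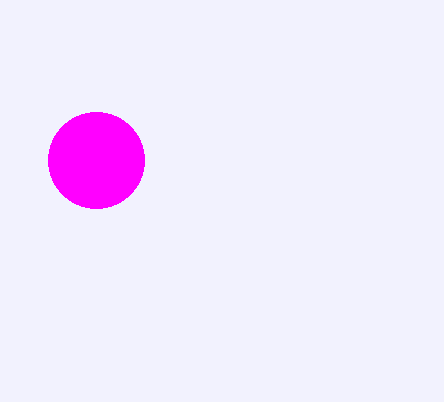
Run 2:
a = 96
b = 160
c = 48
col = 'magenta'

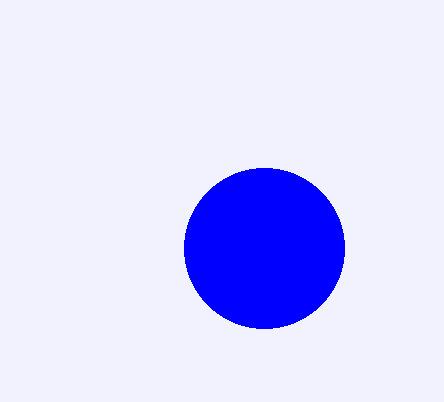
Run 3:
a = 264
b = 248
c = 80
col = 'blue'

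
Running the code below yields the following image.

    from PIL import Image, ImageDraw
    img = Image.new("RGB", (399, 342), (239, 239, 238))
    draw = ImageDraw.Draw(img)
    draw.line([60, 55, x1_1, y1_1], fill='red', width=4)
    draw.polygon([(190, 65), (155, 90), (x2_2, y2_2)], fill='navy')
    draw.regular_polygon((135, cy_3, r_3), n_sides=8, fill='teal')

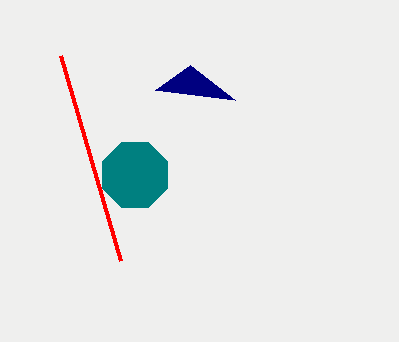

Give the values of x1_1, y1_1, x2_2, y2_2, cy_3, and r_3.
x1_1 = 120; y1_1 = 260; x2_2 = 235; y2_2 = 100; cy_3 = 175; r_3 = 35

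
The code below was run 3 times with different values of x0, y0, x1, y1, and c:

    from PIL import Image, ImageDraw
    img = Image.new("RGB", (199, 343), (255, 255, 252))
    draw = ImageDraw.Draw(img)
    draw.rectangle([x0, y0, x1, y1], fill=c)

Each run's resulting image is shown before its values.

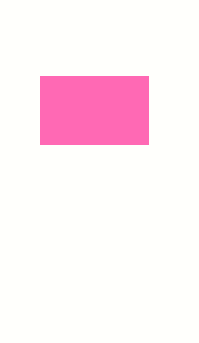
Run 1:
x0 = 40, y0 = 76, x1 = 148, y1 = 144, c = 'hotpink'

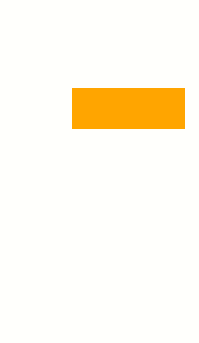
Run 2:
x0 = 72; y0 = 88; x1 = 184; y1 = 128; c = 'orange'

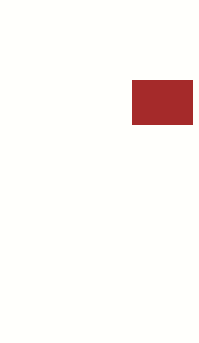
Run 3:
x0 = 132; y0 = 80; x1 = 192; y1 = 124; c = 'brown'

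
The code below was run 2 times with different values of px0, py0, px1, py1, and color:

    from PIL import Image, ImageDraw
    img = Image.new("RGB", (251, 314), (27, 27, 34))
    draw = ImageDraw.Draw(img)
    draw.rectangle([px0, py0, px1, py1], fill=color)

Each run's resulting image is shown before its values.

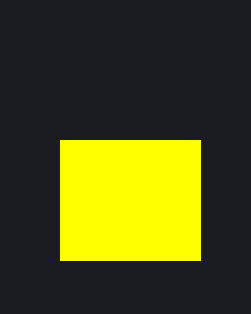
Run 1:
px0 = 60; py0 = 140; px1 = 200; py1 = 260; color = 'yellow'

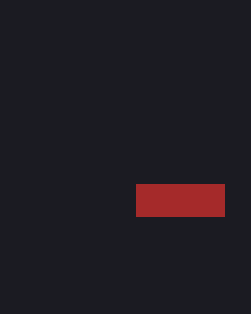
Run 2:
px0 = 136
py0 = 184
px1 = 224
py1 = 216
color = 'brown'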